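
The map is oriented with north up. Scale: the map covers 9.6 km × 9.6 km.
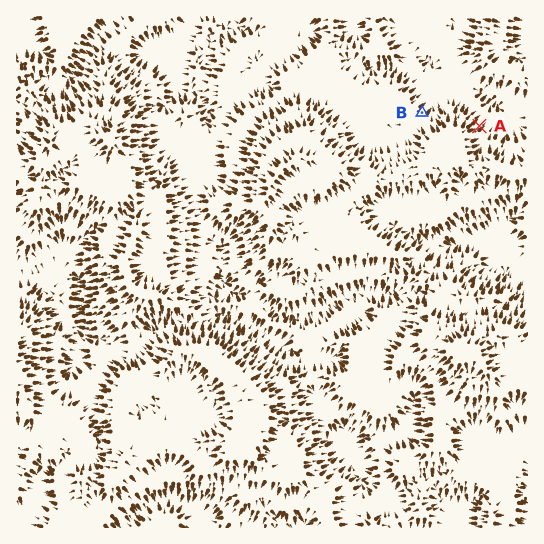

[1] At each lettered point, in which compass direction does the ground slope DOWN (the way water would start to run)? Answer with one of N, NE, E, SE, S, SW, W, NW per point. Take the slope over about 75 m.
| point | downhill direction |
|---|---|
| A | NE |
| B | NE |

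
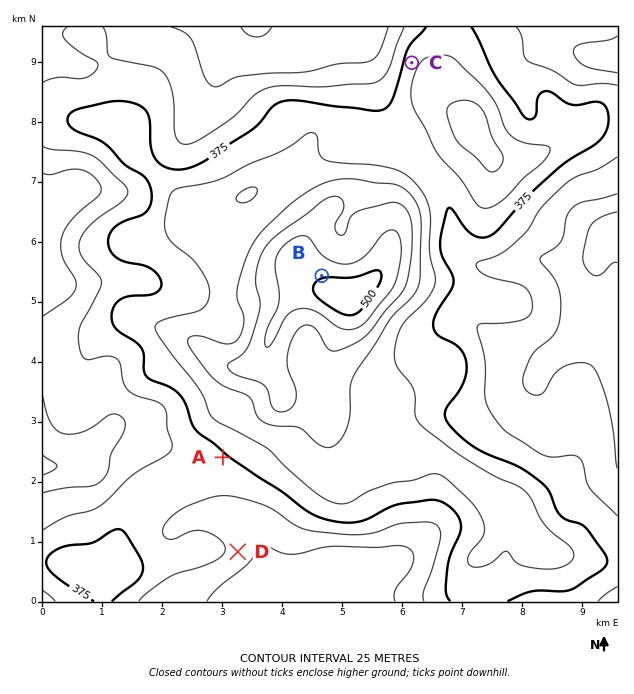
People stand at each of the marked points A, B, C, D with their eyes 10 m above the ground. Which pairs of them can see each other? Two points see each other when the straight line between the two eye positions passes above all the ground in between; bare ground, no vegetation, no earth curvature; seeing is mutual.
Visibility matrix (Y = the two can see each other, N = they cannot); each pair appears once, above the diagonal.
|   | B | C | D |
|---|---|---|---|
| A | N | N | Y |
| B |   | Y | N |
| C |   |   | N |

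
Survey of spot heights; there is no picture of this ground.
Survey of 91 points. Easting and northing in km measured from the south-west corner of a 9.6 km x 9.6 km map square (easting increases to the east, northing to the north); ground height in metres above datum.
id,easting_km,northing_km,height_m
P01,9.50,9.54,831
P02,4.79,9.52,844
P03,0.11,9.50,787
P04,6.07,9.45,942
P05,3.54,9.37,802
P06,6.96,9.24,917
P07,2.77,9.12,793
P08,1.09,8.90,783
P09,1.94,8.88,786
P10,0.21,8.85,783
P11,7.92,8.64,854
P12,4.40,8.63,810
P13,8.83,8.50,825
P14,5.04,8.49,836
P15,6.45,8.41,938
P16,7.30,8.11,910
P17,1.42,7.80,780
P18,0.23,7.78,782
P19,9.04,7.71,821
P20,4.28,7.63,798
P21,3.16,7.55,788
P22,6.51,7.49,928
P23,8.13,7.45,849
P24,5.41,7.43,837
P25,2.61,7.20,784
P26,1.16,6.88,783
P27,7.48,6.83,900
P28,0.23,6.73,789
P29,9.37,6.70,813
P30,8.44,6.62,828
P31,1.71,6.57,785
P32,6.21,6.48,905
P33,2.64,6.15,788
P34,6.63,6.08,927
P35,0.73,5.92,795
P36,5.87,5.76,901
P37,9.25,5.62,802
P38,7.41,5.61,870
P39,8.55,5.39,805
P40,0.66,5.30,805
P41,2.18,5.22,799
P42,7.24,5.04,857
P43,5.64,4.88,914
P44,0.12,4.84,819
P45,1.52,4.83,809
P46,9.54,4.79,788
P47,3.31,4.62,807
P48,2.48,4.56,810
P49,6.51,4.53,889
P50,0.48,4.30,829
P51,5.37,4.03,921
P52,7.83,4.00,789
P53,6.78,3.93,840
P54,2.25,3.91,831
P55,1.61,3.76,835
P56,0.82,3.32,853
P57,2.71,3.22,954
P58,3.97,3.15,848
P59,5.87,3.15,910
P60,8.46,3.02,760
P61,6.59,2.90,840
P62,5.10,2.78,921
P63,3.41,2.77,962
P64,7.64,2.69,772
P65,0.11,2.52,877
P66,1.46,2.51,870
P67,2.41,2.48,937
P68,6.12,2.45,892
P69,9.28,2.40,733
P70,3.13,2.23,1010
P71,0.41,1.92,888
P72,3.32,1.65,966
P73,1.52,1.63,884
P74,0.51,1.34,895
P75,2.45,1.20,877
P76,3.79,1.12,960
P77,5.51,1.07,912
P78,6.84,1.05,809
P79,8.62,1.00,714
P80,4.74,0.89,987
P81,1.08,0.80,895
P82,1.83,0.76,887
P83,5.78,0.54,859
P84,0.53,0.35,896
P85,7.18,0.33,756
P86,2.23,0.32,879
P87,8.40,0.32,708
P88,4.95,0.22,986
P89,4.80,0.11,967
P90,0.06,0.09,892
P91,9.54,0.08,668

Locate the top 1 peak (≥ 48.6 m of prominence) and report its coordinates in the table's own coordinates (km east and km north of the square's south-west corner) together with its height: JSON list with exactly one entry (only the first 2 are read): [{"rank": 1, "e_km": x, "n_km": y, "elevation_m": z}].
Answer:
[{"rank": 1, "e_km": 3.24, "n_km": 2.36, "elevation_m": 1021}]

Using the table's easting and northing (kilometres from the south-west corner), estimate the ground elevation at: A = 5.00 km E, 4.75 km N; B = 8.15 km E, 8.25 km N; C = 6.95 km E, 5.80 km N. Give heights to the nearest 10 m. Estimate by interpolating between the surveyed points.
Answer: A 880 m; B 840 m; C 910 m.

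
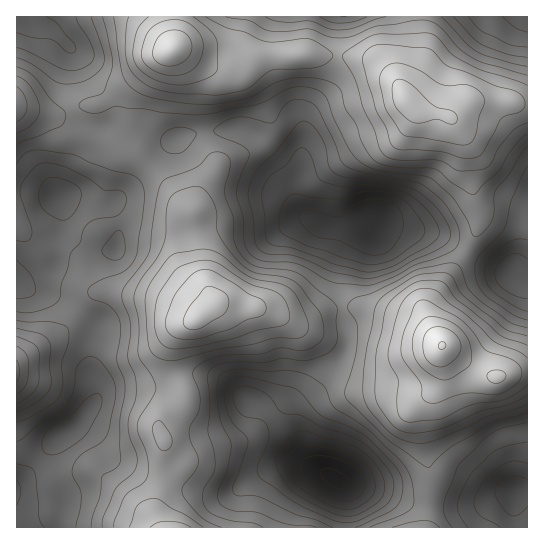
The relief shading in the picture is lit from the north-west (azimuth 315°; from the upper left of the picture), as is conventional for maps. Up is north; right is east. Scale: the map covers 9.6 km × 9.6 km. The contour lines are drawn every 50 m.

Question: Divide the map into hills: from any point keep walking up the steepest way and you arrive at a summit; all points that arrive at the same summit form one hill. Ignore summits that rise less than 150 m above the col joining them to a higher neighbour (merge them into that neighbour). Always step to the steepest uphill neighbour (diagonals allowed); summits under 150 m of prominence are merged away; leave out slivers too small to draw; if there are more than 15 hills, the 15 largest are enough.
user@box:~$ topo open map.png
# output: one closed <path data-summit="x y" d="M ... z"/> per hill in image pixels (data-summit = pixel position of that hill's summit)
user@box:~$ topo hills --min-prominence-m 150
<path data-summit="198 317" d="M241 129l-39 3-27 7-63 64 7 26-2 18-3 4-20-2-21-10-9-12-2-20-1 16-6 20-2 22-19 14-18 3 15 9 32 9 38 27-9 28 0 20 5 14 0 6-4 10-20 24-10 4-10 9-20 27-17 16 0 14 3 4 31 1 9 3 0 7-6 14 242 0 2-13 10-18 16-20 6-2-14-7-7-7-12-38 0-13 4-7 20-17 24-29 4-14 0-9-7-29 0-28 3-15 7-17 10-8 10-2 6-6 4-10-7 1-20 8-19 1-12-2-14-8-8-6-6-15 0-12 2-7-2-9-34-31z"/><path data-summit="442 346" d="M382 220l-11 15-10 2-10 8-7 17-3 15 0 28 7 29 0 9-4 14-24 29-17 14-7 10 0 13 12 38 7 7 14 7-6 2-16 20-10 18-1 12 231 1 1-247-14-4-44-21-27-19-16-5-32-4z"/><path data-summit="406 99" d="M527 16l-188 0-2 55-2 11-20 21-10 15-4 55-6 16 0 8 6 16 22 14 12 2 19-1 27-9 14 9 38 5 10 4 27 19 16 8 28 13 13 3z"/><path data-summit="173 49" d="M338 16l-321 0-1 175 23 1 18 5 18 0 24 7 14-1 62-64 19-6 33-4 14 0 20 10 34 31 3 10 3-7 4-55 10-15 17-17 4-8 3-28z"/><path data-summit="17 371" d="M17 283l0 201 16-15 20-27 10-9 10-4 20-24 4-10 0-6-5-14 0-20 9-26-6-8-32-21-32-9z"/>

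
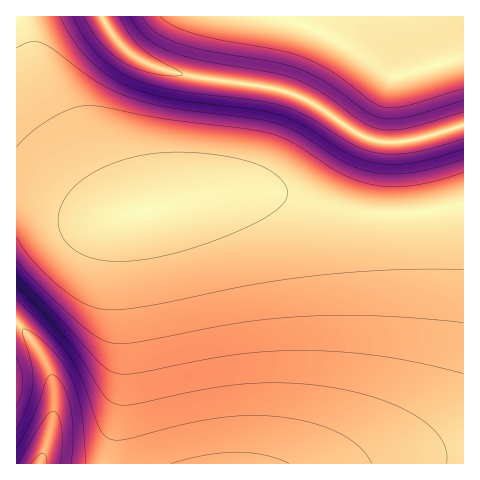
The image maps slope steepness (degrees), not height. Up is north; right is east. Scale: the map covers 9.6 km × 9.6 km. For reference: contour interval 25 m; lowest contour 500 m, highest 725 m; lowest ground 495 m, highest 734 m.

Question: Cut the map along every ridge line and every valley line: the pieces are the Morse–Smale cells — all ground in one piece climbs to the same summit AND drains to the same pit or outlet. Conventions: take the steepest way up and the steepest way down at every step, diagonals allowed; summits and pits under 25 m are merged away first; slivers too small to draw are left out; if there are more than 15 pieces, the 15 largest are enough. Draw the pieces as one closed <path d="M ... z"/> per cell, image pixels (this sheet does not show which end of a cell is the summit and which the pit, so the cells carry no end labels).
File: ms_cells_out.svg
<path d="M278 193l-39 0-26 4-105 21-28-1-46-11-18 0 0 117 14 14 14 21 7 17 3 17-2 32-11 40 423-1 0-259-46 9-44 1-32-4z"/><path d="M102 16l-86 1 1 188 17 1 46 11 28 1 98-20 33-5 39 0 64 17 32 4 44-1 35-6 11-4-1-77-53 15-35 0-18-7-36-26-27-14-31-8-77-10-39-12-17-11-14-13z"/><path d="M463 16l-360 0-1 2 14 22 14 13 17 11 45 13 64 8 28 6 31 14 49 32 17 5 22 0 18-4 43-13z"/><path d="M17 324l-1 139 24 1 12-40 2-17-1-23-13-31-15-21z"/>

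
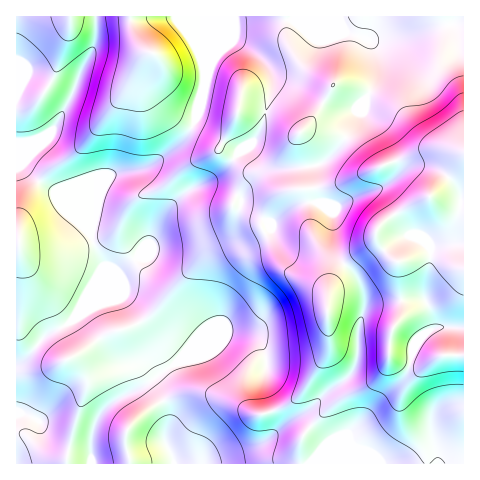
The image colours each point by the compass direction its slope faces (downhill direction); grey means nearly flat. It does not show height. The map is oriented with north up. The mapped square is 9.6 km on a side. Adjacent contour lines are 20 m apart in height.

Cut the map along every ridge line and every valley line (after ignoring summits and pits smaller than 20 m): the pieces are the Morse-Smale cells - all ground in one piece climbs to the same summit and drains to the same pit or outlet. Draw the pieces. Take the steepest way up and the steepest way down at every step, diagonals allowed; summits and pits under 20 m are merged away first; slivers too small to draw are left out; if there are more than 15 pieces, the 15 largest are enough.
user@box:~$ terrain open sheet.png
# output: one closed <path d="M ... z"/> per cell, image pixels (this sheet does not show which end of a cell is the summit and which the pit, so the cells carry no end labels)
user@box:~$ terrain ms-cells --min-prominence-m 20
<path d="M463 16l-263 1 0 42 4 10 0 19-12 39-16 20-23 17-9 5-24 3-11 4-15 32 0 13-3 13 4 15 9 15-9 23-5 12-11 10-5 9-10 8-17 8-17 21-14 12 1 97 447-1z"/><path d="M200 16l-104 0-1 25-2 8-14 26-5 15-12 26-10 16-23 11-13 14 0 10 6-1 13 13 18 11 10 20 27 24 3-6 2-24 14-28 11-4 24-3 9-5 23-17 16-20 12-39 0-19-4-10z"/><path d="M22 166l-6 2 1 198 13-11 17-21 17-8 10-8 5-9 11-10 14-33-13-31-28-25-9-18-19-13z"/><path d="M95 16l-79 1 1 139 12-13 23-11 10-16 32-70z"/>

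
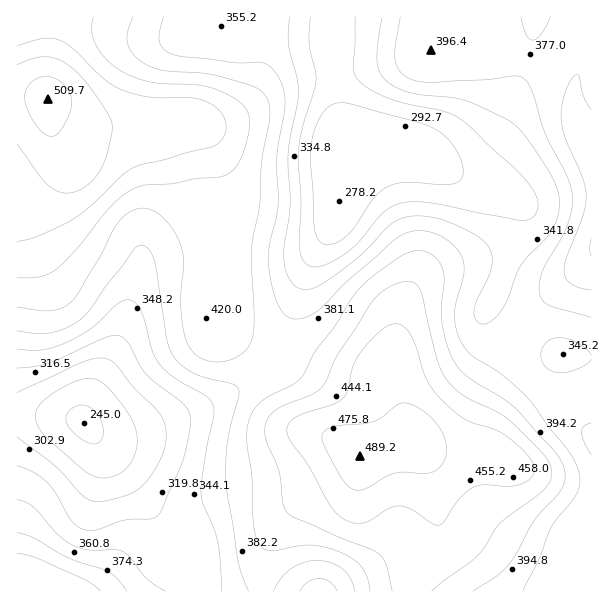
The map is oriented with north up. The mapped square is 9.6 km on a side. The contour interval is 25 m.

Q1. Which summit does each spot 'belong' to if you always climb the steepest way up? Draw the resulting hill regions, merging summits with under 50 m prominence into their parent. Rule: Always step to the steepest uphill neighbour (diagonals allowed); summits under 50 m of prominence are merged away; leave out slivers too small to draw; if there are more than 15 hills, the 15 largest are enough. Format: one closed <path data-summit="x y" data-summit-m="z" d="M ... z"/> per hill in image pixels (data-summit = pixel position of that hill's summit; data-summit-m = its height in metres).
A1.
<path data-summit="360 456" data-summit-m="489" d="M372 140l-28 0-8 9 0 18 2 12-1 33-12 27-18 30-29 90-4 7-13 10-51 28-58 23-33 7-15 0-13-3 15 21 26 28 37 59 7 8 11 8 11 20 3 17 390 0 1-158-15-15-7-15-6-26 0-24-13-2-27-14-27-20-9-10 14-29 10-33 6-24 0-15-6-8-33-12-57-33-24-9z"/><path data-summit="48 99" data-summit-m="510" d="M330 16l-314 1 1 398 57 3 9 3 15 12 31 0 23-6 58-23 51-28 13-10 4-7 29-90 18-30 9-18 4-15-2-57 4-11 2-13-10-56z"/><path data-summit="591 248" data-summit-m="426" d="M591 16l-260 1 0 37 11 71-4 18 6-3 28 0 26 5 27 11 54 31 33 12 6 8-1 23-15 49-14 29 19 18 24 17 20 9 27 4 14 0z"/><path data-summit="51 591" data-summit-m="425" d="M41 415l-25 1 0 175 184 1 0-7-2-10-11-20-11-8-7-8-37-59-26-28-18-26-5-5-9-3z"/>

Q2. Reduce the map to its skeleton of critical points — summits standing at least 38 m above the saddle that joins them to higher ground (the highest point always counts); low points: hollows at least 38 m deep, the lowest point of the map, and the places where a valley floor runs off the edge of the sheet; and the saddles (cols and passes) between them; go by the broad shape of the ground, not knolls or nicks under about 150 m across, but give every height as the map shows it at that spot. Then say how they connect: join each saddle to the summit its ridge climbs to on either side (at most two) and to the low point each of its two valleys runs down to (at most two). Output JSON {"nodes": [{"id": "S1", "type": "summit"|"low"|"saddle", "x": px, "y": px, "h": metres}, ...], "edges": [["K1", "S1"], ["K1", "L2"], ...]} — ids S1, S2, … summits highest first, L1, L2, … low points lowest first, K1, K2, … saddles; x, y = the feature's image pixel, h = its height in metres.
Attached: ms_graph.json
{"nodes": [
{"id": "S1", "type": "summit", "x": 48, "y": 101, "h": 510},
{"id": "S2", "type": "summit", "x": 360, "y": 456, "h": 489},
{"id": "S3", "type": "summit", "x": 591, "y": 248, "h": 426},
{"id": "S4", "type": "summit", "x": 51, "y": 591, "h": 425},
{"id": "L1", "type": "low", "x": 84, "y": 423, "h": 245},
{"id": "L2", "type": "low", "x": 338, "y": 201, "h": 278},
{"id": "K1", "type": "saddle", "x": 281, "y": 353, "h": 386},
{"id": "K2", "type": "saddle", "x": 516, "y": 333, "h": 361},
{"id": "K3", "type": "saddle", "x": 201, "y": 591, "h": 341},
{"id": "K4", "type": "saddle", "x": 333, "y": 71, "h": 317}],
"edges": [["K1", "S1"], ["K1", "S2"], ["K1", "L1"], ["K1", "L2"], ["K2", "S2"], ["K2", "S3"], ["K2", "L2"], ["K3", "S2"], ["K3", "S4"], ["K3", "L1"], ["K4", "S1"], ["K4", "S3"], ["K4", "L2"]]}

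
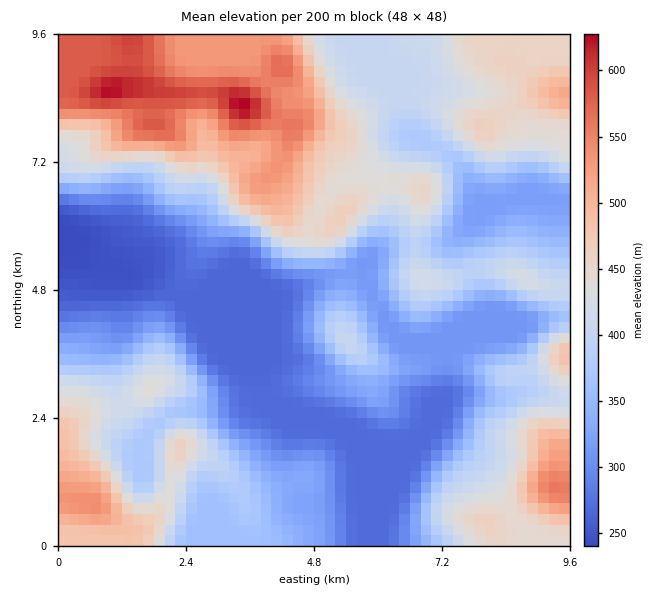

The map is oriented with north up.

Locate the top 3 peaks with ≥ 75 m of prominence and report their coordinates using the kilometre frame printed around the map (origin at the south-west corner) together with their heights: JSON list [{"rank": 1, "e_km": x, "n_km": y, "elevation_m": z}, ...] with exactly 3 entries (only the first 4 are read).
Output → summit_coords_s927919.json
[{"rank": 1, "e_km": 3.46, "n_km": 8.26, "elevation_m": 631}, {"rank": 2, "e_km": 9.31, "n_km": 1.09, "elevation_m": 559}, {"rank": 3, "e_km": 0.66, "n_km": 0.79, "elevation_m": 544}]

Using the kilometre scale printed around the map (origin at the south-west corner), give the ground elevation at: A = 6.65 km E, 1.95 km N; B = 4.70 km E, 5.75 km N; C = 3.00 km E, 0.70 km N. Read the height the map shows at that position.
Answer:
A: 270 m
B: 445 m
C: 360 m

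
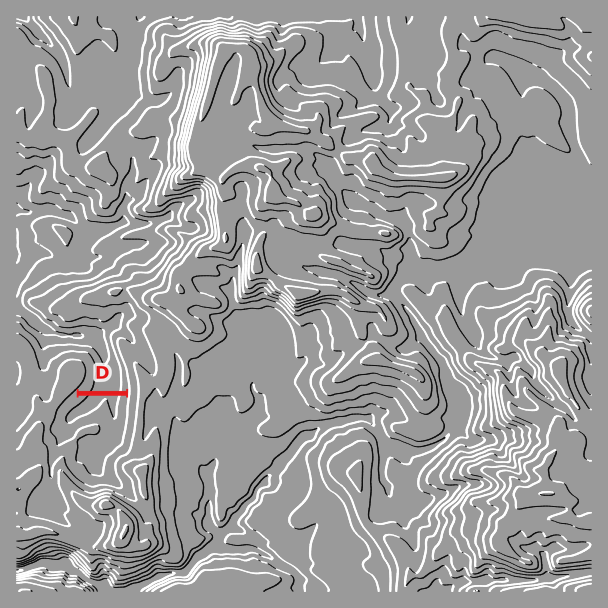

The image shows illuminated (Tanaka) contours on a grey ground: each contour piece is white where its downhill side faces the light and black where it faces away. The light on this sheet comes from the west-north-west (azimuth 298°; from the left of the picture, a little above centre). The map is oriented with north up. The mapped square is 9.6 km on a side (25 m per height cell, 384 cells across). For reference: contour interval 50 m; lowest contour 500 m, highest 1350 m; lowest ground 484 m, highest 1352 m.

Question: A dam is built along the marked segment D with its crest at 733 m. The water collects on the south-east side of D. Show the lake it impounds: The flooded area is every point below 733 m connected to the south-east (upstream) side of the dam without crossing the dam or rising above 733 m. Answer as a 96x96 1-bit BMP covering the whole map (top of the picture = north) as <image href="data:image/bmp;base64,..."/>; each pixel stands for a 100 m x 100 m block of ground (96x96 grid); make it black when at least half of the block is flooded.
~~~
<image width="96" height="96" href="data:image/bmp;base64,Qk2+BAAAAAAAAD4AAAAoAAAAYAAAAGAAAAABAAEAAAAAAIAEAAATCwAAEwsAAAIAAAAAAAAA////AAAAAAAAAAAAAAAAAAAAAAAAAAAAAAAAAAAAAAAAAAAAAAAAAAAAAAAAAAAAAAAAAAAAAAAAAAAAAAAAAAAAAAAAAAAAAAAAAAAAAAAAAAAAAAAAAAAAAAAAAAAAAAAAAAAAAAAAAAAAAAAAAAAAAAAAAAAAAAAAAAAAAAAAAAAAAAAAAAAAAAAAAAAAAAAAAAAAAAAAAAAAAAAAAAAAAAAAAAAAAAAAAAAAAAAAAAAAAAAAAAAAAAAAAAAAAAAAAAAAAAAAAAAAAAAAAAAAAAAAAAAAAAAAAAAAAAAAAAAAAAAAAAAAAAAAAAAAAAAAAAAAAAAAAAAAAAAAAAAAAAAADAAAAAAAAAAAAAAAHAAAAAAAAAAAAAAAHgAAAAAAAAAAAAAAD4AAAAAAAAAAAAAAA4AAAAAAAAAAAAABgcAAAAAAAAAAAAADwcAAAAAAAAAAAAAB8cAAAAAAAAAAAAAB/8AAAAAAAAAAAAAA/8AAAAAAAAAAAAAA/8AAAAAAAAAAAAAAP8AAAAAAAAAAAAAAAAAAAAAAAAAAAAAAAAAAAAAAAAAAAAAAAAAAAAAAAAAAAAAAAAAAAAAAAAAAAAAAAAAAAAAAAAAAAAAAAAAAAAAAAAAAAAAAAAAAAAAAAAAAAAAAAAAAAAAAAAAAAAAAAAAAAAAAAAAAAAAAAAAAAAAAAAAAAAAAAAAAAAAAAAAAAAAAAAAAAAAAAAAAAAAAAAAAAAAAAAAAAAAAAAAAAAAAAAAAAAAAAAAAAAAAAAAAAAAAAAAAAAAAAAAAAAAAAAAAAAAAAAAAAAAAAAAAAAAAAAAAAAAAAAAAAAAAAAAAAAAAAAAAAAAAAAAAAAAAAAAAAAAAAAAAAAAAAAAAAAAAAAAAAAAAAAAAAAAAAAAAAAAAAAAAAAAAAAAAAAAAAAAAAAAAAAAAAAAAAAAAAAAAAAAAAAAAAAAAAAAAAAAAAAAAAAAAAAAAAAAAAAAAAAAAAAAAAAAAAAAAAAAAAAAAAAAAAAAAAAAAAAAAAAAAAAAAAAAAAAAAAAAAAAAAAAAAAAAAAAAAAAAAAAAAAAAAAAAAAAAAAAAAAAAAAAAAAAAAAAAAAAAAAAAAAAAAAAAAAAAAAAAAAAAAAAAAAAAAAAAAAAAAAAAAAAAAAAAAAAAAAAAAAAAAAAAAAAAAAAAAAAAAAAAAAAAAAAAAAAAAAAAAAAAAAAAAAAAAAAAAAAAAAAAAAAAAAAAAAAAAAAAAAAAAAAAAAAAAAAAAAAAAAAAAAAAAAAAAAAAAAAAAAAAAAAAAAAAAAAAAAAAAAAAAAAAAAAAAAAAAAAAAAAAAAAAAAAAAAAAAAAAAAAAAAAAAAAAAAAAAAAAAAAAAAAAAAAAAAAAAAAAAAAAAAAAAAAAAAAAAAAAAAAAAAAAAAAAAAAAAAAAAAAAAAAAAAAAAAAAAAAAAAAAAAAAAAAAAAAAAAAAAAAAAAAAAAAAAAAAAAAAAAAAAAAAAAAAAAAAAAAAAAAAAAAAAAAAAAAAAAAAAAAAAAAAAAAAAAAAAAAA="/>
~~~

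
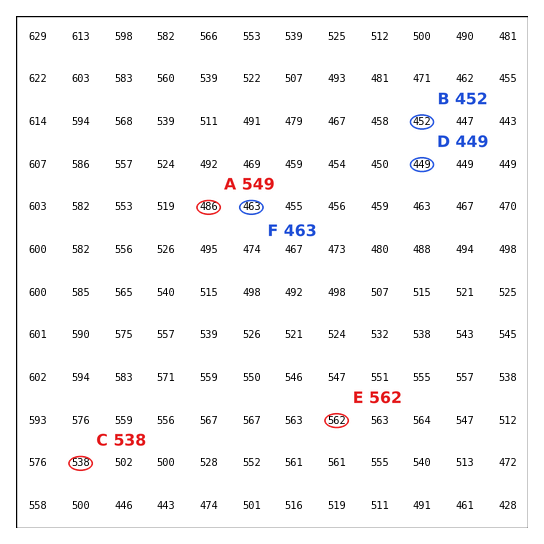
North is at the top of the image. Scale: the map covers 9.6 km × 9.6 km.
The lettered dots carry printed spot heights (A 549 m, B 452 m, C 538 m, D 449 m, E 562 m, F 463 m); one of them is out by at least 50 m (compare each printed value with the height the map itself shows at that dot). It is A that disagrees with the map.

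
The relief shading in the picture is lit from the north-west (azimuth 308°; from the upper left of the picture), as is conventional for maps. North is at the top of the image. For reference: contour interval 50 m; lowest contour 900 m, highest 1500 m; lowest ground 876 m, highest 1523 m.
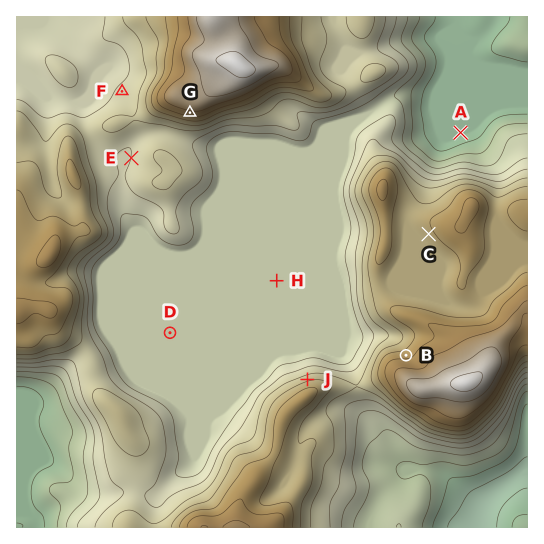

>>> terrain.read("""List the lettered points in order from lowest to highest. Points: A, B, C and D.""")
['A', 'D', 'C', 'B']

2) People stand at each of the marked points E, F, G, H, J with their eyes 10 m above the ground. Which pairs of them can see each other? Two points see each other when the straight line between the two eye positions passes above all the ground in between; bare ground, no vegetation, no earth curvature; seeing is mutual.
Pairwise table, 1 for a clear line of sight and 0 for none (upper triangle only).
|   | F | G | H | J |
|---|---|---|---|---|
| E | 0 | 1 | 0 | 0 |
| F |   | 0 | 0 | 0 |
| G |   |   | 1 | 1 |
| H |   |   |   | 1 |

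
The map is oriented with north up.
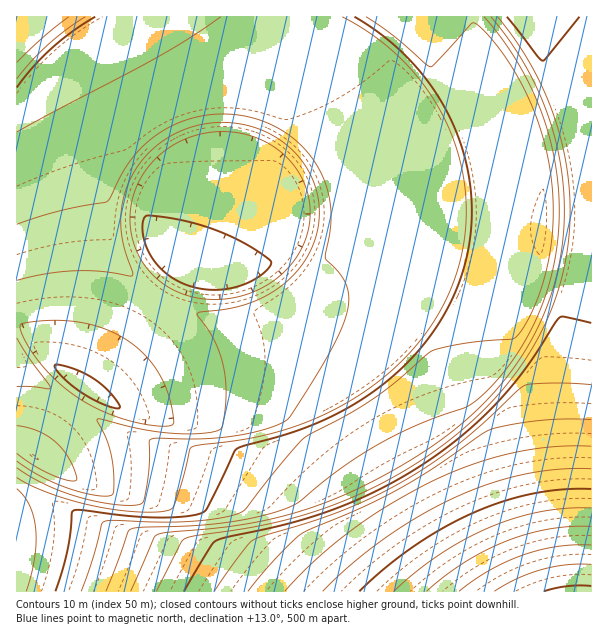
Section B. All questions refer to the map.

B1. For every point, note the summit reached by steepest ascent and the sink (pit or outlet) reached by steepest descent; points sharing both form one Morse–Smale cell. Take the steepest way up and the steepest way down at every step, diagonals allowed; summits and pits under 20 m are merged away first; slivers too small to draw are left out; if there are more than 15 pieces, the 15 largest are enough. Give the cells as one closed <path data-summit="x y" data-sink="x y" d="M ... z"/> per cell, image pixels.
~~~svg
<path data-summit="579 591" data-sink="183 272" d="M591 16l-261 1 4 9 78 94 33 36 3 6 6 41-2 30-4 21-2 2-41 10-2 4 17 53 22 18 16 66 6 10 18 21 30 98 18 48 6 8 56-1z"/><path data-summit="579 591" data-sink="86 389" d="M402 268l-82 27-90 37-57 30-62 41-25-13-26-20-17-17-25-31-2 1 0 33 32 32 47 32 28 13 30 11 66 16 20 9 21 13 26 25 9 30 53 55 186 0-22-56-30-98-18-21-6-10-16-66-22-18z"/><path data-summit="17 17" data-sink="183 272" d="M272 16l-256 1 2 18 31 33 18 28 17 35 14 49 8 48 14 32 14 19 15 13 28 16 18 6 17 4 30 0 40-11 63-31 11-10 10-17 0-43-8-32-14-37-22-47-15-25z"/><path data-summit="579 591" data-sink="183 272" d="M17 356l0 236 331-1-53-54-9-30-26-25-21-13-20-9-66-16-30-11-28-13-47-32z"/><path data-summit="17 17" data-sink="86 389" d="M279 16l-7 1 17 21 27 42 32 64 10 30 8 32 1 37-3 11-8 12-23 17-51 24-40 11-30 0-35-10-28-16-23-23-16-27-4-14-8-48-7-28-12-32-30-52-33-35 0 288 10 9 17 23 17 17 21 16 26 16 7 0 59-40 76-38 71-29 83-28-19-61-24-60-38-71z"/><path data-summit="17 17" data-sink="183 272" d="M329 16l-49 1 42 58 38 71 24 60 19 61 43-11 5-13 3-27-2-30-4-24-3-6-33-36-78-94z"/>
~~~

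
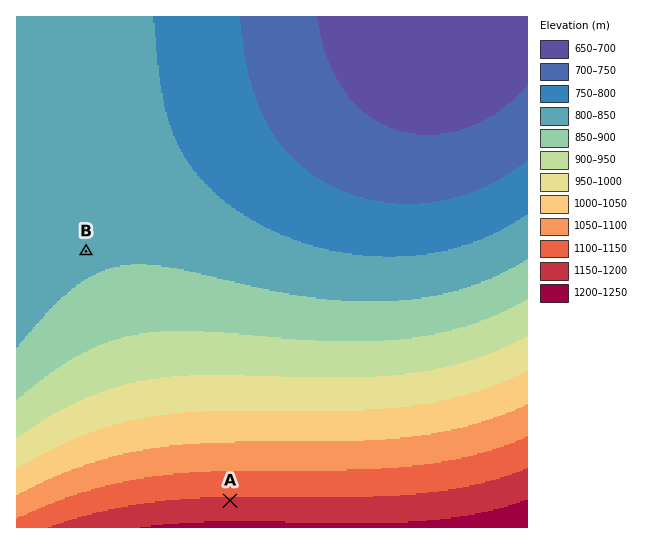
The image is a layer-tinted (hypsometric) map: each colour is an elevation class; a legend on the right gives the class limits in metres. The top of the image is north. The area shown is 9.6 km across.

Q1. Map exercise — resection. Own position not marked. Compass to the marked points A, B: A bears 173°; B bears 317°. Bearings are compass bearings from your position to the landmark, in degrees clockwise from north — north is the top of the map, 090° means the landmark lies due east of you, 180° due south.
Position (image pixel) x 217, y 391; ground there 970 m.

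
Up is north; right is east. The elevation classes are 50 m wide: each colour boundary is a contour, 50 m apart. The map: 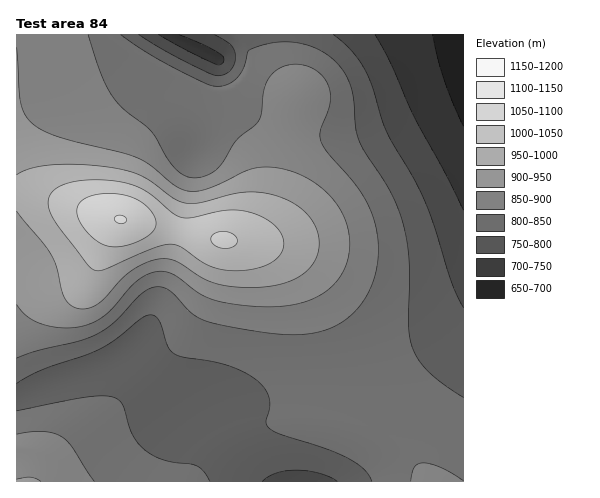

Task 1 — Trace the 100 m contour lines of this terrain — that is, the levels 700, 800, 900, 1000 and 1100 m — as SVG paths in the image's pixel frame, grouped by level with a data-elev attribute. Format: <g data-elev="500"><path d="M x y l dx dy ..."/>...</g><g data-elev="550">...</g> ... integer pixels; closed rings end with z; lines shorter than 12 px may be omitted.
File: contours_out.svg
<g data-elev="700"><path d="M463 126l-19-47-11-44"/></g><g data-elev="800"><path d="M262 481l7-5 8-3 20-3 23 3 17 8"/><path d="M463 308l-12-26-25-77-12-26-28-48-19-57-14-22-20-17"/><path d="M214 35l16 9 4 5 1 5 0 7-3 7-5 5-6 3-8-1-23-11-29-15-22-14"/></g><g data-elev="900"><path d="M94 481l-22-35-11-10-8-3-11-2-25 3"/><path d="M463 481l-22-13-17-5-6 1-4 3-3 14"/><path d="M17 358l22-8 42-10 16-6 18-12 28-29 7-4 7-2 5 0 7 3 24 24 8 5 10 4 37 7 30 4 22 1 19-3 20-8 16-13 13-17 8-23 2-15 0-16-3-15-5-15-12-23-31-35-6-11-1-11 9-21 2-13-3-12-9-12-11-6-11-2-12 2-11 6-5 6-4 8-4 28-3 8-21 18-14 22-7 8-13 7-13 1-7-3-8-6-8-11-16-27-27-22-11-11-12-24-13-39"/></g><g data-elev="1000"><path d="M17 211l26 32 9 12 4 12 6 23 3 9 6 7 9 3 9-1 8-4 32-31 12-8 13-5 11-1 9 1 29 18 15 6 20 3 24 0 22-4 17-8 12-12 6-15 0-9-2-8-10-17-15-12-21-8-14-2-14 0-42 11-13 0-14-4-33-23-26-8-32-3-29 0-22 3-15 7"/></g><g data-elev="1100"><path d="M221 248l8 0 6-2 2-5-1-5-5-3-6-2-6 1-5 2-3 4 1 4 3 4z"/><path d="M107 246l9 1 10-2 13-4 10-6 5-4 2-6-1-7-4-7-13-11-18-6-22 0-9 3-7 3-4 5-1 5 3 12 12 15z"/></g>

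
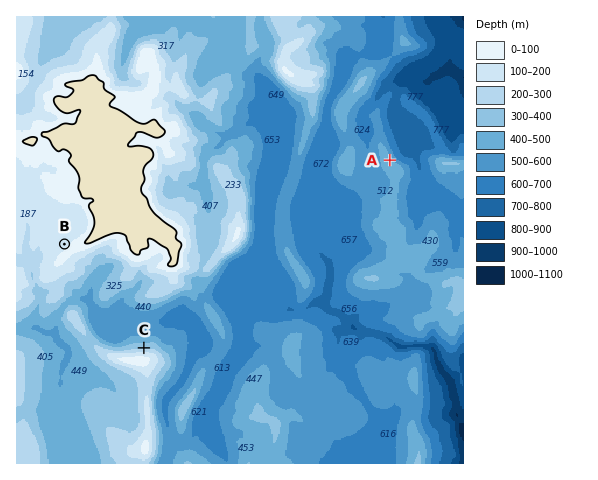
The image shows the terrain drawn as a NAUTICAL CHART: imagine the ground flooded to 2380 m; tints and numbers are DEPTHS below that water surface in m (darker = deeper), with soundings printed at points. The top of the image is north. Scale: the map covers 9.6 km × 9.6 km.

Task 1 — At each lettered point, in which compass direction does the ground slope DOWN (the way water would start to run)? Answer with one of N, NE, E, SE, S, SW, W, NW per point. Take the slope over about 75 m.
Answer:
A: NE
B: NW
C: N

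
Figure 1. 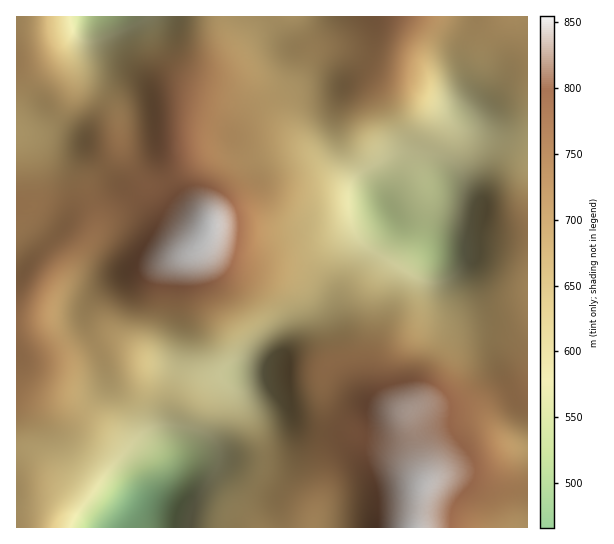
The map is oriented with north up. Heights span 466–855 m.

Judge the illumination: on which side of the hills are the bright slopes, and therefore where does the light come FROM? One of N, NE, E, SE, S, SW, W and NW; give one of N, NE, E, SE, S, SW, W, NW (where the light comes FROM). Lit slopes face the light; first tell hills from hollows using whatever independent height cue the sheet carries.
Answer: E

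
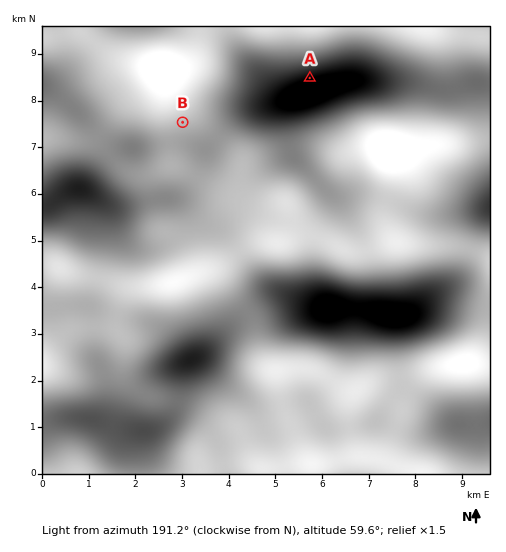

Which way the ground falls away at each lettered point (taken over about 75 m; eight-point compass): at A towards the N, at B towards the W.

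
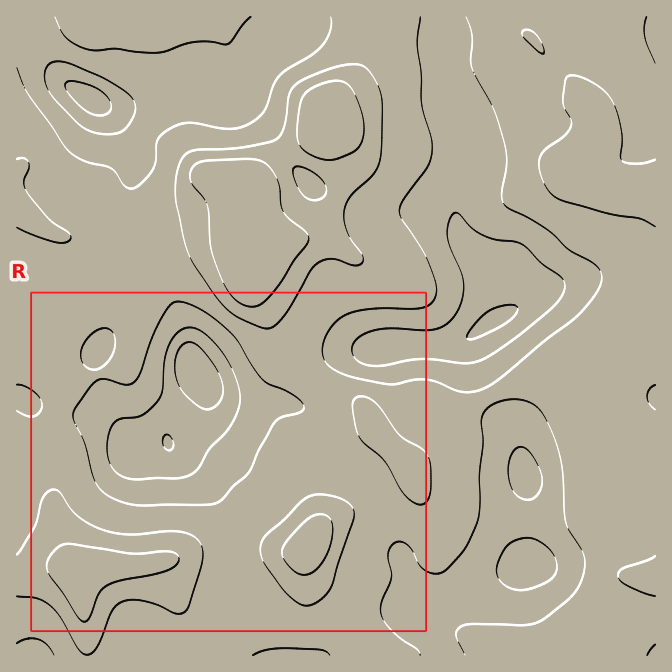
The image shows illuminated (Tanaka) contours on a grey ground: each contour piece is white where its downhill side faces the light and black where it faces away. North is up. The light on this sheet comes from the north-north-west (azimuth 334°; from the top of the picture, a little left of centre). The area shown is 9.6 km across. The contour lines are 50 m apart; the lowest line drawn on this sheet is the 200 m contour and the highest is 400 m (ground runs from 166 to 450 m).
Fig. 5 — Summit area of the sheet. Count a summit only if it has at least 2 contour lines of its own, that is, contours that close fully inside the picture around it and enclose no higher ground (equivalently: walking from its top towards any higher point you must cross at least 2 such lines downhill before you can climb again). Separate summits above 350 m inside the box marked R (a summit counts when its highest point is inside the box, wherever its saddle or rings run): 1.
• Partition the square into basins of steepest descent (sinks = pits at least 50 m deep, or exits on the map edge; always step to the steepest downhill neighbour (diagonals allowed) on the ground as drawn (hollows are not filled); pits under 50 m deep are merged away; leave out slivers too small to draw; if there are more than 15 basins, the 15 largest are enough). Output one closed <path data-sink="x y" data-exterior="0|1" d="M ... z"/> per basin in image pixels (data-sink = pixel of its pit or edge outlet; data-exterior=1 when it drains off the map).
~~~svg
<path data-sink="192 367" data-exterior="0" d="M318 128l-6 10-27 13-11 8-19 20-13 7-1 4-6 6-25 12-31 3-44 15-25 2-32 10-11 0-12-4-13-6-22-19-4-1 0 367 8 1 21-8 13 0 22 8 4-1-3 3-2 9 5 25 4 44 283-1-5-15-13-23-42-42-3-8 0-19 11-20 11-9 48-16 26-15 7-8 0-7-10-16-25-27-12-22-12-10-28-14-6-6-12-20-33-31-10-22-14-20-3-12 0-21 3-11 46-2 12-3 14-11 17-28 3-12 0-23-5-12-12-12z"/><path data-sink="497 318" data-exterior="0" d="M522 16l-148 0-5 14-1 22-7 18-8 12-30 28-5 13 1 9 17 18 5 12 0 23-8 22-12 18-14 11-12 3-47 3-2 10 2 28 25 47 33 31 12 20 6 6 28 14 12 10 12 22 25 27 6 9 18-13 21-21 18-23 13-8 70-35 17-5 26 0 24-34 15-14 15-9 12-11 0-90-21-9-20 0-11-3-40-23 15-5 20-21 5-14-1-16-4-7-7-7-12-7-36-36-10-15-8-7z"/><path data-sink="92 100" data-exterior="0" d="M372 16l-355 0-1 191 21 17 18 10 12 4 11 0 32-10 25-2 44-15 31-3 17-7 9-6 5-5 1-4 13-7 19-20 11-8 22-10 9-8 7-23 30-28 11-19z"/><path data-sink="535 565" data-exterior="0" d="M590 361l-26 0-17 5-79 40-10 9-12 17-21 21-17 12 3 15-7 8-29 16-35 10-21 14-11 20 0 19 3 8 42 42 13 23 6 16 202-1 2-8 8-12 15-33 21-23 13-4-4-1-3-7-8-33-12-20-7-21-16-30-4-11-3-35 3-20 9-19z"/><path data-sink="34 655" data-exterior="1" d="M58 568l-13 0-29 9 1 79 71-1-2-30-7-38 4-10z"/>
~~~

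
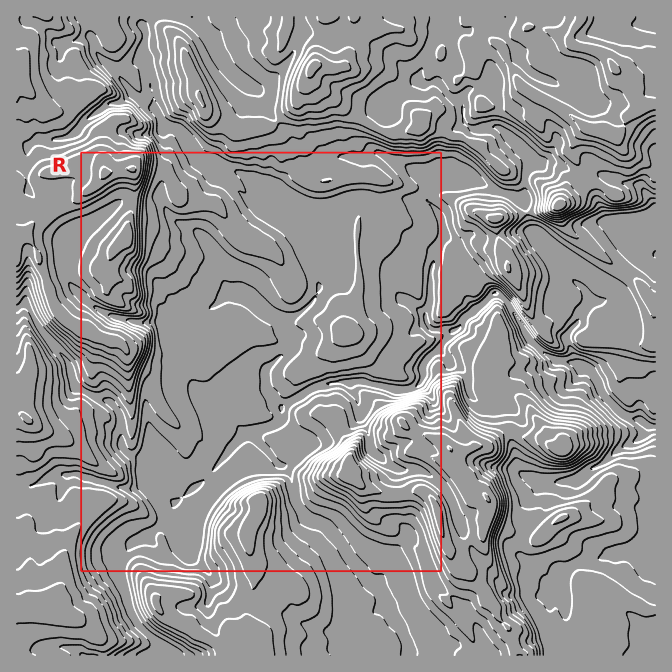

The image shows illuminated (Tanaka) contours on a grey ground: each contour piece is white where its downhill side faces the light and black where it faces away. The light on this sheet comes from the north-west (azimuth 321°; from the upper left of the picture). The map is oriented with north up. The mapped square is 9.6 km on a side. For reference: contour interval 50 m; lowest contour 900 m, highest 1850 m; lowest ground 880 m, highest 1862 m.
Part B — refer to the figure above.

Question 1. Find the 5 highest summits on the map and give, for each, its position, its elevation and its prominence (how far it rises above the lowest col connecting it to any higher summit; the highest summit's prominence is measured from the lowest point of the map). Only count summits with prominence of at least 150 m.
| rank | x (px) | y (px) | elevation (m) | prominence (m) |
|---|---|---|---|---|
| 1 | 105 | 173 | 1862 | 982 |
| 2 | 314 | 67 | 1771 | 365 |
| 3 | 614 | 67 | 1710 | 236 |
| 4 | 352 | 468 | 1693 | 406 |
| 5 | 560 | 205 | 1692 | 221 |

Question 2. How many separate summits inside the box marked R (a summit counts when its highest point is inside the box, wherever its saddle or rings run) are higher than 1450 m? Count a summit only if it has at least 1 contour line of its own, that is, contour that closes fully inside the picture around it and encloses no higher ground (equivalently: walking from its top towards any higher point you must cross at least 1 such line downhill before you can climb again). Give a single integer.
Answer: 7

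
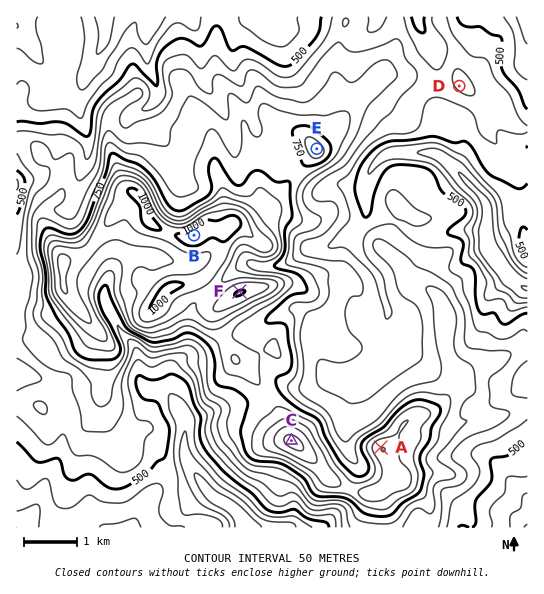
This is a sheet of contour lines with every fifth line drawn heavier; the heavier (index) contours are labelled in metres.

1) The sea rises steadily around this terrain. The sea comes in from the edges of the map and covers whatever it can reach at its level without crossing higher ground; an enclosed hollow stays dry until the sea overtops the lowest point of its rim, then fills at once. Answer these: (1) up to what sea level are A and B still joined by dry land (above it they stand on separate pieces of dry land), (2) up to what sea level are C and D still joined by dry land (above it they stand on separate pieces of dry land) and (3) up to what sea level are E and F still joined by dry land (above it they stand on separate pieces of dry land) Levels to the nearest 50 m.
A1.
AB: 800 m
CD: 550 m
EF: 750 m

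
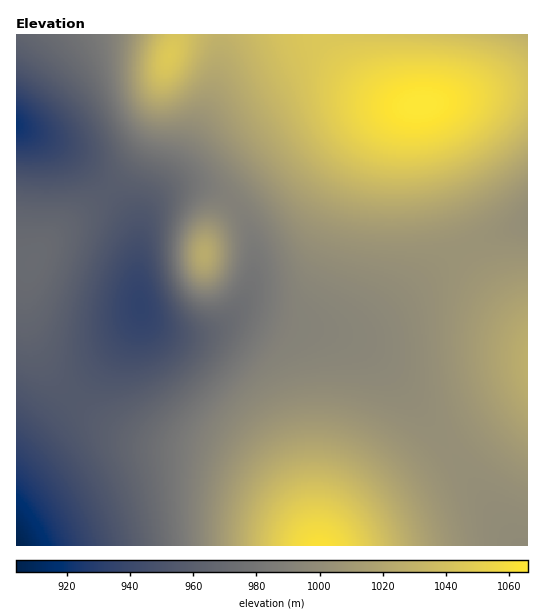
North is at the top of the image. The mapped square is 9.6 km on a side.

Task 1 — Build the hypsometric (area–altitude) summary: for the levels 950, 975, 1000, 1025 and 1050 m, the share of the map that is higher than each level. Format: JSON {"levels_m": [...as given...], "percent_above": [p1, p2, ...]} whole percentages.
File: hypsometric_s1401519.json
{"levels_m": [950, 975, 1000, 1025, 1050], "percent_above": [90, 71, 51, 21, 7]}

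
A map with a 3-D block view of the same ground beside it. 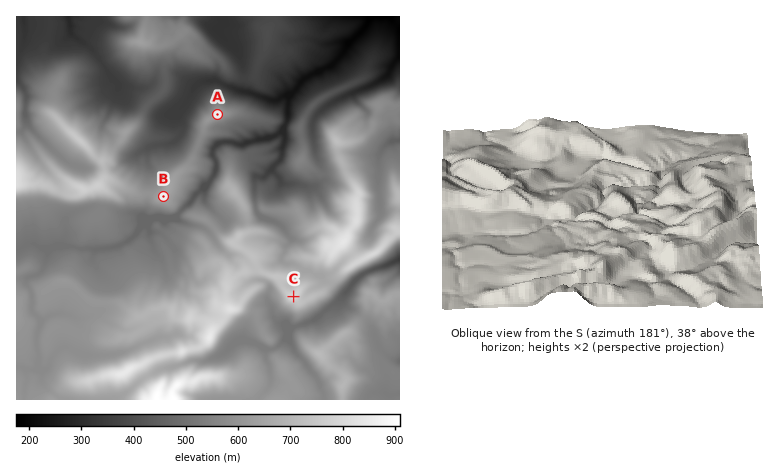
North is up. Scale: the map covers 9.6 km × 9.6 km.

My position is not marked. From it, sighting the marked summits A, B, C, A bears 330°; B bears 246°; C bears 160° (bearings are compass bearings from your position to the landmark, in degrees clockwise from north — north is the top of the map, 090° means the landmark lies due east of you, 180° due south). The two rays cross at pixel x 244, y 161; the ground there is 470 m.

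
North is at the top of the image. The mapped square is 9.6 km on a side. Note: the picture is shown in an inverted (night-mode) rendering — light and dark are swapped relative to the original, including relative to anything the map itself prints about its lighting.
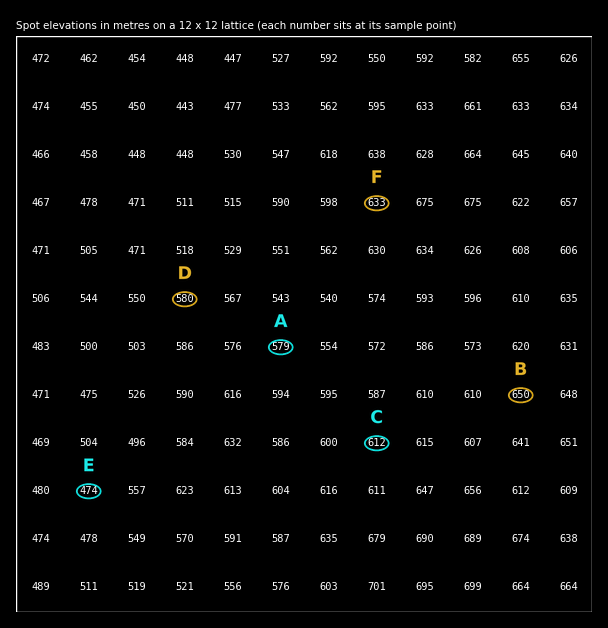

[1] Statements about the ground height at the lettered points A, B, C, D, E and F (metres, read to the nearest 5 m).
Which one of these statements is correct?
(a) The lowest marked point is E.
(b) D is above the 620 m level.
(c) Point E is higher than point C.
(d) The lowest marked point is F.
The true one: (a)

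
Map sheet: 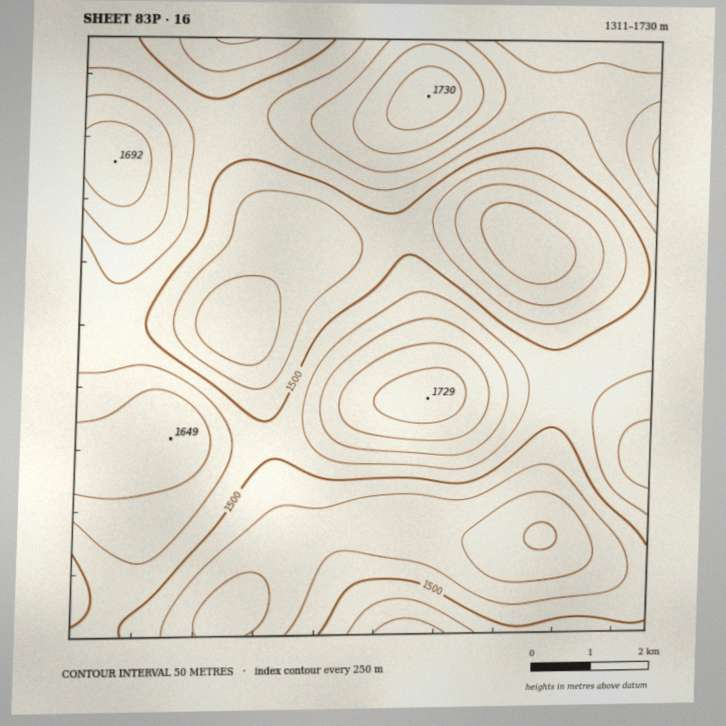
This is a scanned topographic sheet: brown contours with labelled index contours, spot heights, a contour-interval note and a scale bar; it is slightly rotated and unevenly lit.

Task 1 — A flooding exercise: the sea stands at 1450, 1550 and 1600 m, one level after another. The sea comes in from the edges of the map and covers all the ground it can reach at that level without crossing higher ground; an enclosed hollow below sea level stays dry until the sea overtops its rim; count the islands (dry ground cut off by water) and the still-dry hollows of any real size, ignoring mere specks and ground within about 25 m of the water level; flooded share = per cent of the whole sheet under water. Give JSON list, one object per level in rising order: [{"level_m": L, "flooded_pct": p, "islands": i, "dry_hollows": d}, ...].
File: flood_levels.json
[{"level_m": 1450, "flooded_pct": 12, "islands": 0, "dry_hollows": 2}, {"level_m": 1550, "flooded_pct": 65, "islands": 1, "dry_hollows": 0}, {"level_m": 1600, "flooded_pct": 81, "islands": 1, "dry_hollows": 0}]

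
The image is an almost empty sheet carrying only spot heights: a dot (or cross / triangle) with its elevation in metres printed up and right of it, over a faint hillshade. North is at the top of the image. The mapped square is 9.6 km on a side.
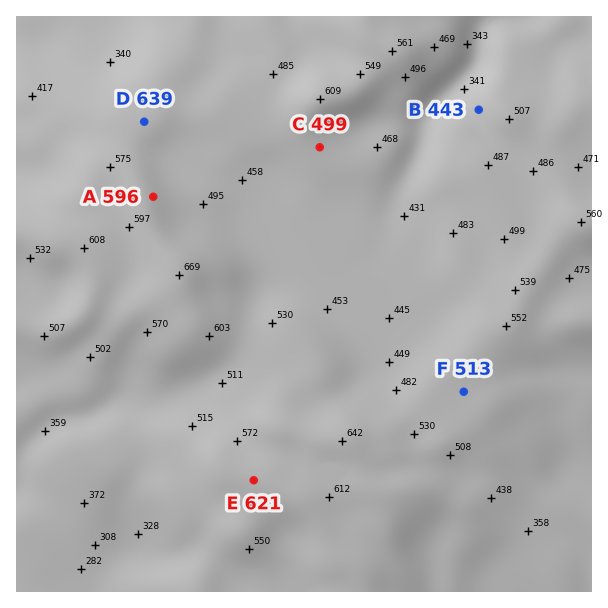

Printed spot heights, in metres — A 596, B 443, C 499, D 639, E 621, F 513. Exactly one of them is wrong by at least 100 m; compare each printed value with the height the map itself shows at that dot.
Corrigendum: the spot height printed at D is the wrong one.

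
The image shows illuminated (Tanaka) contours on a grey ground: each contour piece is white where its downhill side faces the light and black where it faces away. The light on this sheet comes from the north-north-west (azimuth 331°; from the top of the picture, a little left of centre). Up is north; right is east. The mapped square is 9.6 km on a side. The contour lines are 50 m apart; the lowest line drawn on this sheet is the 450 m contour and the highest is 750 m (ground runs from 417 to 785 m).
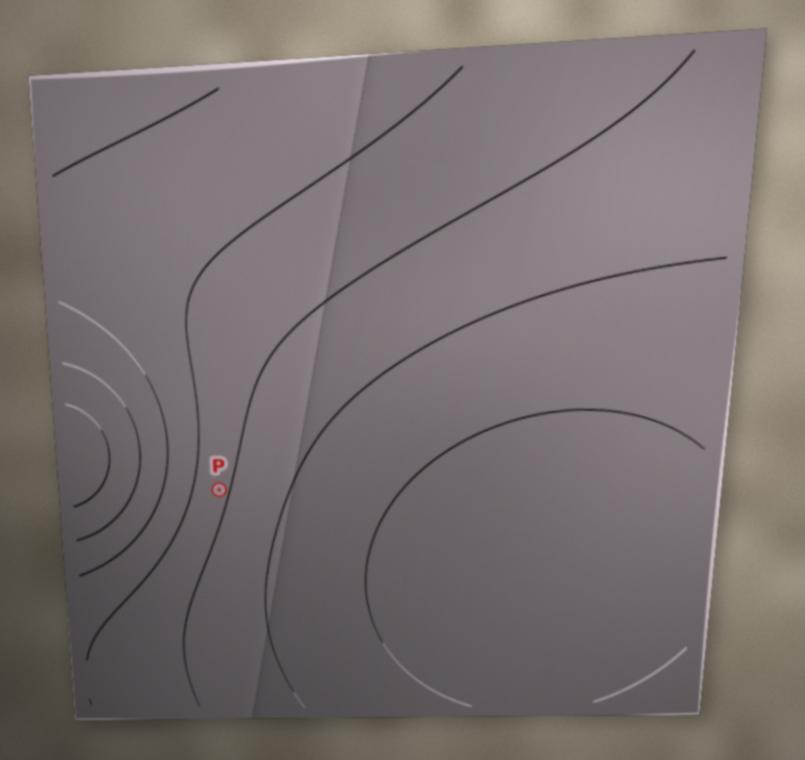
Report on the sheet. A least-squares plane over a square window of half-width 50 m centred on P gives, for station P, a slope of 5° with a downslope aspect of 106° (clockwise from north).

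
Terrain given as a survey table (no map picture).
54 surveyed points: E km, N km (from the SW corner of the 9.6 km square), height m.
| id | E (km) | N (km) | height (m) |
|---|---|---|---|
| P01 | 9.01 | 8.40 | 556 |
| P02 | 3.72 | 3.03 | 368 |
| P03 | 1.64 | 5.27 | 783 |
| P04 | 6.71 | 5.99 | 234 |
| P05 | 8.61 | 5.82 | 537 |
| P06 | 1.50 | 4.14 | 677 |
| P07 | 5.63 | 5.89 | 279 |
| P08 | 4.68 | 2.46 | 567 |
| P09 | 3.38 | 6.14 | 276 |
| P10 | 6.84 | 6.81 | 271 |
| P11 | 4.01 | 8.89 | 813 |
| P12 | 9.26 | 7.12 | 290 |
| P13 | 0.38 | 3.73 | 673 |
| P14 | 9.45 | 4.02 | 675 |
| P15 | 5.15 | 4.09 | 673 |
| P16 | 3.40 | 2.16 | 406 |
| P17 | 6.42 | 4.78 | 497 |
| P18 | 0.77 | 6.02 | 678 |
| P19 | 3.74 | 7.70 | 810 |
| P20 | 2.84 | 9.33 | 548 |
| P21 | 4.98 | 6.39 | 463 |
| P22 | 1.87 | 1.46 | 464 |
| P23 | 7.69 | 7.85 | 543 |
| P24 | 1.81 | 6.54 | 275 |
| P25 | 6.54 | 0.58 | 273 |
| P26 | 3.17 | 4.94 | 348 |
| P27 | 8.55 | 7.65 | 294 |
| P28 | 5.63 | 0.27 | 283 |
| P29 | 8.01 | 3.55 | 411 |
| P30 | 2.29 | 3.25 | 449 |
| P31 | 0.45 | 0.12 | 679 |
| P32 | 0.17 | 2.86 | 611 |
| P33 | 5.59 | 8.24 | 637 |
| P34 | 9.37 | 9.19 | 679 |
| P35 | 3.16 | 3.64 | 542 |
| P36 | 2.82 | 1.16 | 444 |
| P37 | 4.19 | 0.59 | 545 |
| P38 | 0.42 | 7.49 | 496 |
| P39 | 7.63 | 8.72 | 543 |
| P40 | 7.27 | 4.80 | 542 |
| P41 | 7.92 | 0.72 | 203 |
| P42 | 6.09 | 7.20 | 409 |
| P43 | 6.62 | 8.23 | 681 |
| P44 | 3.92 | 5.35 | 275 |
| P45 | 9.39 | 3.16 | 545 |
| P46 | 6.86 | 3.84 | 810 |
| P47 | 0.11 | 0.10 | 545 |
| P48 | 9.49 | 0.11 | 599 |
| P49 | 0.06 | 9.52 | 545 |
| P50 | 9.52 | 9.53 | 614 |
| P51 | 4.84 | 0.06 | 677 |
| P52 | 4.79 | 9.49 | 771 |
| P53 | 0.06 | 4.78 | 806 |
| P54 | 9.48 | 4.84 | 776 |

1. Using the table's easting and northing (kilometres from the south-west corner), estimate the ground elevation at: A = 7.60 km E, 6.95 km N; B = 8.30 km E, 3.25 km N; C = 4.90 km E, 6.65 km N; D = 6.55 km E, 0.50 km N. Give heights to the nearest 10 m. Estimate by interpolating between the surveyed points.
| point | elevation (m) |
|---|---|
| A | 280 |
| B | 370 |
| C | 420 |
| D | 280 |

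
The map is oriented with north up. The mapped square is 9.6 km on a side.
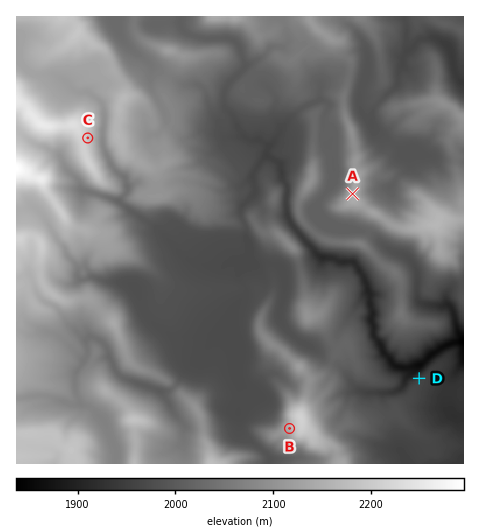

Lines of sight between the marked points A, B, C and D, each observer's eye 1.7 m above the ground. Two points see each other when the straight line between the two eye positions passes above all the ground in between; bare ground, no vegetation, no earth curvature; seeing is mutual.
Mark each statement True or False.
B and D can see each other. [False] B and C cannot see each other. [False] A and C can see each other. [True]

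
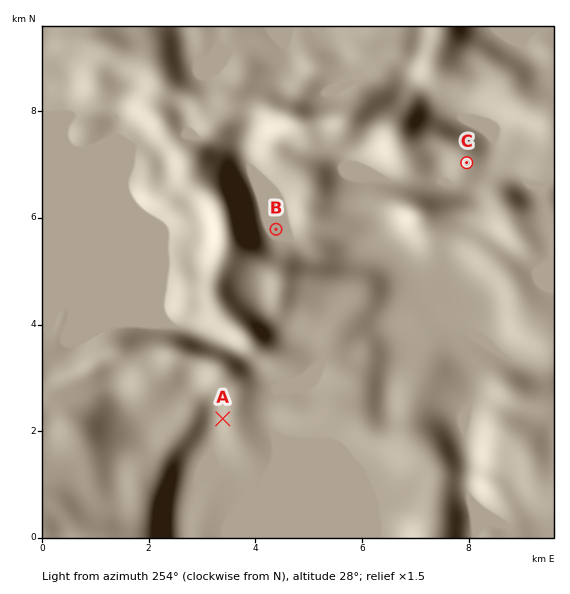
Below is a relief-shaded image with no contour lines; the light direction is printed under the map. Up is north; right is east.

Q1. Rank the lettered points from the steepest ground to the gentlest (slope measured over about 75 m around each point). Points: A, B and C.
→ C A B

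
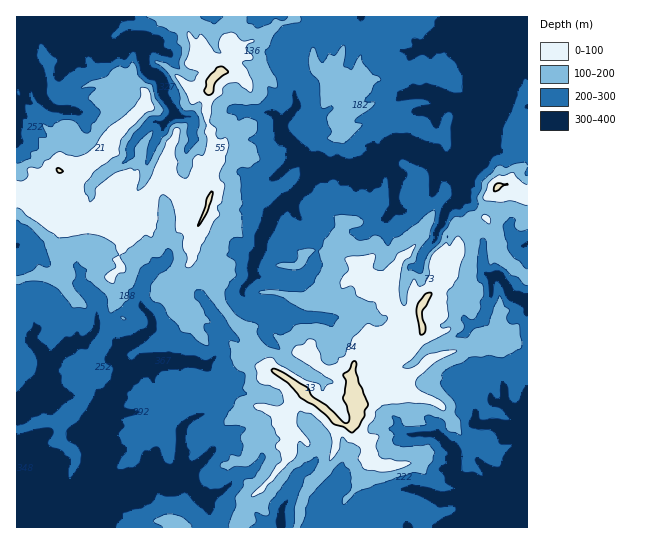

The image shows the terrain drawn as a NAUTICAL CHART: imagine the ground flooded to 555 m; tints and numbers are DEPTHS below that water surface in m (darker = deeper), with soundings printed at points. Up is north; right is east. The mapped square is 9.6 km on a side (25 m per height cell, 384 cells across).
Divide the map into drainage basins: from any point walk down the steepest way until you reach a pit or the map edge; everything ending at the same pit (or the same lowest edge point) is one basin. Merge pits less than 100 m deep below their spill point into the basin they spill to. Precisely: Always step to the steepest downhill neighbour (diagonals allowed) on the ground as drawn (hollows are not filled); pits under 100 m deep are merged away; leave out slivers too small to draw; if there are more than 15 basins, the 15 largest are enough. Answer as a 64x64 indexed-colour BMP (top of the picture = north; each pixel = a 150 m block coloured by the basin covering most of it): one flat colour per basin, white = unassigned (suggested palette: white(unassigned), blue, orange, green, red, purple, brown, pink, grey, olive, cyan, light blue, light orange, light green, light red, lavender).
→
<image width="64" height="64" href="data:image/bmp;base64,Qk12CAAAAAAAAHYAAAAoAAAAQAAAAEAAAAABAAQAAAAAAAAIAAATCwAAEwsAABAAAAAAAAAA////ALR3HwAOf/8ALKAsACgn1gC9Z5QAS1aMAMJ34wB/f38AIr28AM++FwDox64AeLv/AIrfmACWmP8A1bDFACIiIiIiIiIiIiIiIiIiZmZmZEREREREREREREREREREIiIiIiIiIiIiIiIiIiImZmZkREREREREREREREREREQiIiIiIiIiIiIiIiIiIiZmZmRERERERERERERERERERCIiIiIiIiIiIiIiIiIiJmZmZkREREREREREREREREREIiIiIiIiIiIiIiIiIiIiZmZmREREREREREREREREREQiIiIiIiIiIiIiIiIiIiImZmZkRERERERERERERERERCIiIiIiIiIiIiIiIiIiIiJmZmZEREREREREREREREREIiIiIiIiIiIiIiIiIiIiIiZmZmREREREREREREREREQiIiIiIiIiIiIiIiIiIiIiImZmZERERERERERERERERCIiIiIiIiIiIiIiIiIiIiIiZmZmREREREREREREREREIiIiIiIiIiIiIiIiIiIiIiJmZmZEREREREREREREREQiIiIiIiIiIiIiIiIiIiIiImZmZkRERERERERERERERCIiIiIiIiIiIiIiIiIiIiIiZmZmREREREREREREREREIiIiIiIiIiIiIiIiIiIiIiJmZmYRFEREREREREREREQiIiIiIiIiIiIiIiIiIiIiImZmYREURERERERERERERCIiIiIiIiIiIiIiIiIiIiIiJmYRERREREREREREREREIiIiIiIiIiIiIiIiIiIiIiImERERVUREREREREREREQiIiIiIiIiIiIiIiIiIiIiIiERERFVVVVURERERERERCIiIiIiIiIiIiIiIiIiIiIiEREREVVVVVREREREREREIiIiIiIiIiIiIiIiIiIiIhERERERVVVVVUREREREREQiIiIiIiIiIiIiIiIiIiIhERERERFVVVVVVERERERERCIiIiIiIiIiIiIiIiIiIhEREREREREREVVVVEREREREIiIiIiIiIiIiIiIiIiIiERERERERERERFVVVVUREREQiIiIiIiIiIiIiIiIiIiERERERERERERERVVVVVVVEVSIiIiIiIiIiIiIiIiIiEREREREREREREREVVVVVVVVVIiIiIiIiIiIiIiIiIiERERERERERERERERVVVVVVVVUiIiIiIiIiIiIiIiIiIRERERERERERERERVVVVVVVVVSIiIiIiIiIiIiIiIiIREREREREREREREREVVVVVVVVVIiIiIiIiIiIiIiIiIRERERERERERERERERVVVVVVVVUiIiIiIiIiIiIiIiIhEREREREREREREREREVVVVVVVVSIiIiIiIiIiIiIiIiERERERERERERERERERFVVVVVVViCKIIiIiIiIiIiIiIREREREREREREREREREVVVVVVVeIiIgiIiIiIiIiIiIhERERERERERERERERERVVVVVVd4iIiCIiIiIiIiIiIRERERERERERERERERERFVVVVVd3iIiCIiIiIiIiIiIREREREREREREREREREREVVVVVd3eIiIIiIiIiIiIiIhERERERERERERERERERERFVVVV3d4iIgiIiIiIiIiIiEREREREREREREREREREREVVVVXd3iIiDMyIjMzIiIiIhERERERERERERERERERERFVVXd3eIgzMzMzMzMyIiIzERERERERERERERERERERERFVd3d4gzMzMzMzMzIiIjMxERERERERERERERERERERERF3d3gzMzMzMzMzMiIiMzEREREREREREREREREREREREXd3eDMzMzMzMzMzIiIzMRERERERERERERERERERERERd3dzMzMzMzMzMzMiIzMxEREREREREREREREREREREREXcRMzMzMzMzMzMzIzMzEREREREREREREREREREREREREREzMzMzMzMzMzMzMzMxERERERERERERERERERERERERETMzMzMzMzMzMzMzMzERERERERERERERERERERERERERMzMzMzMzMzMzMzMzMREREREREREREREREREREREREREzMzMzMzMzMzMzMzMxERERERERERERERERERERERERETMzMzMzMzMzMzMzMxERERERERERERERERERERERERERMzMzMzMzMzMzMzMzEREREREREREREREREREREREREREzMzMzMzMzMzMzMzMRERERERERERERERERERERERERETMzMzMzMzMzMzMzMxERERERERERERERERERERERERERMzMzMzMzMzMzMzMzEREREREREREREREREREREREREREzMzMzMzMzMzMzMzMRERERERERERERERERERERERERETMzMzMzMzMzMzMzMxERERERERERERERERERERERERERMzMzMzMzMzMzMzMzEREREREREREREREREREREREREREzMzMzMzMzMzMzMzMxERERERERERERERERERERERERETMzMzMzMzMzMzMzMzERERERERERERERERERERERERERMzMzMzMzMzMzMzMxEREREREREREREREREREREREREREzMzMzMzMzMzMzMzERERERERERERERERERERERERERETMzMzMzMzMzMzMzERERERERERERERERERERERERERERMzMzMzMzMzMzMzMREREREREREREREREREREREREREREzMzMzMzMzMzMzMRERERERERERERERERERERERERERETMzMzMzMzMzMzMxERERERERERERERERERERERERERER"/>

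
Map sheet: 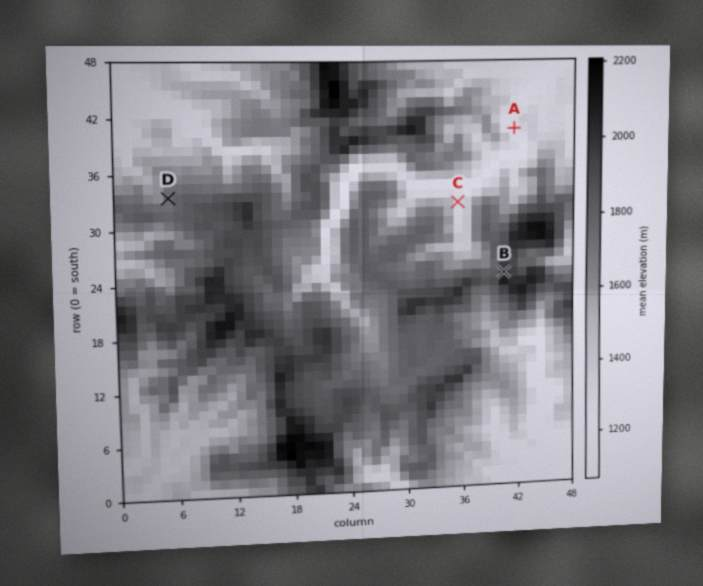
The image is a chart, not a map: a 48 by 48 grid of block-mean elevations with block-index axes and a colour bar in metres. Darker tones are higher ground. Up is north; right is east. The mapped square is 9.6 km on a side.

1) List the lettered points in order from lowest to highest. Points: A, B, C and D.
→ A C D B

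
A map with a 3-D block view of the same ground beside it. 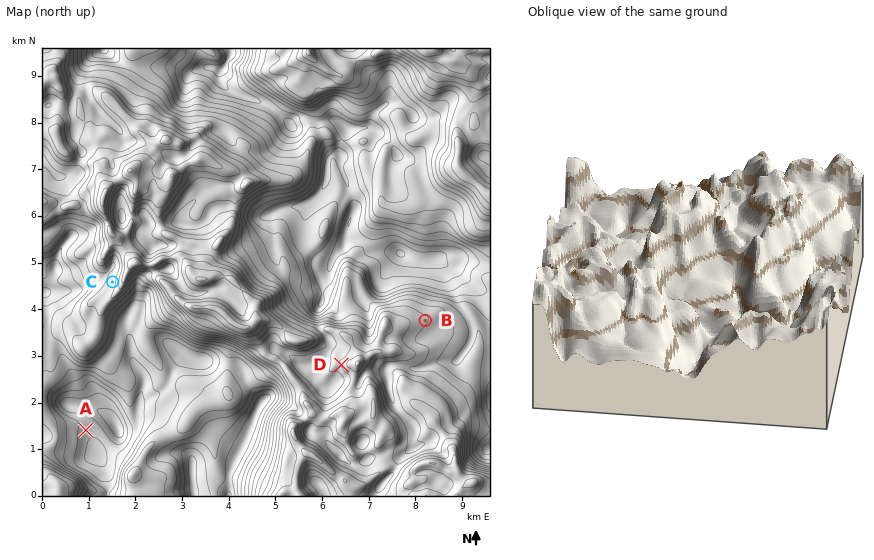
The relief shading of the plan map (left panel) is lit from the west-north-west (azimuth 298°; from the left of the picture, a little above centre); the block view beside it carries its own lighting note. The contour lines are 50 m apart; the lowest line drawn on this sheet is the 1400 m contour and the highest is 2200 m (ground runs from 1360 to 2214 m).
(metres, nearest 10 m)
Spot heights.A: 1470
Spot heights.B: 1810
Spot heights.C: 1880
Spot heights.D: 1950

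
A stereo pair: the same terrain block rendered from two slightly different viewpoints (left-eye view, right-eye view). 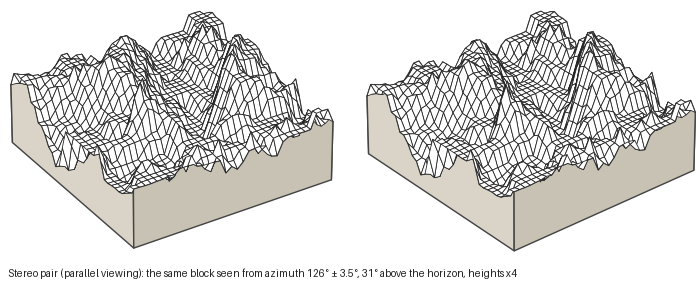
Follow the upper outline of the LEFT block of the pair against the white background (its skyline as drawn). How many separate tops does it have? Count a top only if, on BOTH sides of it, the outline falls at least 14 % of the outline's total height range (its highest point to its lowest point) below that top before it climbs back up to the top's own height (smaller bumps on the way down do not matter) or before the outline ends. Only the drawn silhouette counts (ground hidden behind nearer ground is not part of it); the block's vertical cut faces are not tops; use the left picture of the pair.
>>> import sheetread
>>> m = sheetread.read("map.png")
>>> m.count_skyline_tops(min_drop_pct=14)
2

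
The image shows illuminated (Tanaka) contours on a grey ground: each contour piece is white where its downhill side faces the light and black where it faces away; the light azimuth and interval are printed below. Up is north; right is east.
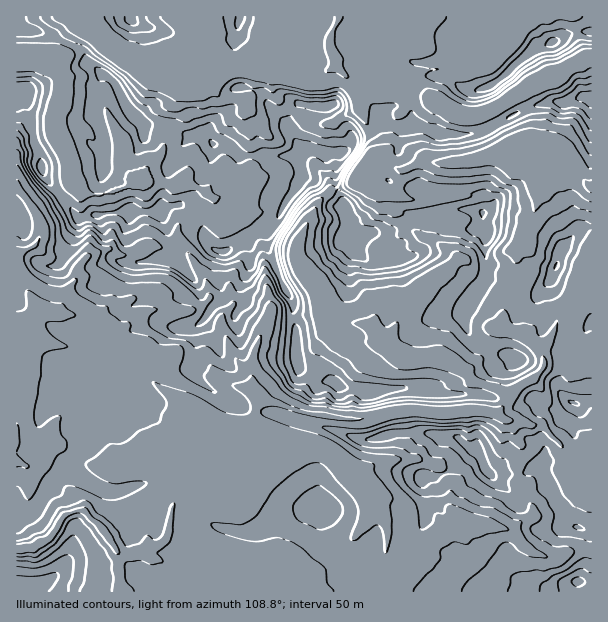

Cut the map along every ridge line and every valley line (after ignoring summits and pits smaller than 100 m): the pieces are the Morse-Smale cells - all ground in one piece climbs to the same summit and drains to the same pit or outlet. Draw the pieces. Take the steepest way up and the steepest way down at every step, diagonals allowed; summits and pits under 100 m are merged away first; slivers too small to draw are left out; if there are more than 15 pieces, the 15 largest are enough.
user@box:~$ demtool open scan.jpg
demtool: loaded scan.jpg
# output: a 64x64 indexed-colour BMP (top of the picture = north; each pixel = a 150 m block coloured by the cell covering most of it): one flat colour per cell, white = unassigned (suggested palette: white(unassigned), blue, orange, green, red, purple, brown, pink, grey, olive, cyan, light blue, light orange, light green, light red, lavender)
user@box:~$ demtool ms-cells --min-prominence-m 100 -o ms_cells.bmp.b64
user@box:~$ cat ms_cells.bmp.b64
<image width="64" height="64" href="data:image/bmp;base64,Qk12CAAAAAAAAHYAAAAoAAAAQAAAAEAAAAABAAQAAAAAAAAIAAATCwAAEwsAABAAAAAAAAAA////ALR3HwAOf/8ALKAsACgn1gC9Z5QAS1aMAMJ34wB/f38AIr28AM++FwDox64AeLv/AIrfmACWmP8A1bDFAIiIiIiIgREREREREREREREREREREiIiIiIiIiIiIiIiiIiIiIiBERERERERERERERERERESIiIiIiIiIiIiIiKIiIiIiIEREREREREREREREREREREiIiIiIiIiIiIiIoiIiIiIgREREREREREREREREREREREiIiIiIiIiIiIiiIiIiIiBERERERERERERERERERERERIiIiIiIiIiIiIRGIiIiIERERERERERERERERERERERESIiIiIiIiIiIhERiIiIEREREREREREREREREREREREREiIiIiIiIiIiEREYiIEREREREREREREREREREREREREREiIiIiIiIiIRERGIERERERERERERERERERERERERERESIiIiIiIiIhERERERERERERERERERERERERERERERESIiIiIiIiIiERERERERERERERERERERERERERERERERIiIiIiIiIiIREREREREREREREREREREREREREREREREiIiIiIiIiIhERERERERERERERERERERERERERERERESIiIiIiIiIiERERERERERERERERERERERERERERERESIiIiIiIiIiIREREREREREREREREREREREREREREREiIiIiIiIiIiZhERERERERERERERERERERERERERERIiIiIiIiIiIiZmEREREREREREREREREREREREREREREiIiIiIiIiIiZmYRERERERERERERERERERERERERERESIiIiIiIiIiZmZhERERERERERERERERERERERERERERIiIiIiIiIiZmZmEREREREREREREREREREREREREREREiIiIiIiZmZmZmYRERERERERERERERERERERERERERERERERERFmZmZmZhERERERERERERERERERERERERERERERERERERZmZmZmEREREREREREREREREREREREREREREREREREREWZmZmYRERERERERERERERERERERERERERERERERERERFmZmZhERERERERERERERERERERERERERERERERERERERZmZmEREREREREREREREREREREREREREREREREREREREWZmYREREREREREREREREREREREREREREREREREREREWZmZhERERERERERERERERERERERERERERERERERERERpmZmEREREREREREREREREREREREREREREREREREREaqmZmYRERERERERERERERERERERERERERERERERERGqqqpmZhEREREREREREREREREREREREREREREREREREaqqqmZmERERERERERERERERERERERERERERERERERERqqqqpmYREREREREREREREREREREREREREREREREREREaqqqmZhERERERERERERERERERERERERERERERERERERGqqqpmERERERERERERERERERERERERERERERERERERERqqqmYRERERERERERERERERERERERERERERERERETMzOZmqqhERERERERERERERERERERERERERERERERERMzOZmaqqEREREREREREREREREREREREREREREREREREzM5mZqqoRERERERERERERERERERERERERERERERERETMzmZmaqhERERERERERERERERERERERERMRERERERERMzOZmZmqEREREREREREREREREREREREREzMzEREREzEzMzmZmZkRERERERERERERERERERERERETMzMzMzMzMzMzOZmZmRERERERERERERERERERERERERMzMzMzMzMzMzMzmZmZF3cRERERERERERERERERERERMzMzMzMzMzMzMzOZmZl3d3EREREREREREREREREREREzMzMzMzMzMzMzM5mZmXd3dxERERERERERERERERERETMzMzMzMzMzMzMzOZmbd3d3ERERERERERERERERERERMzMzMzMzMzMzMzM5mZt3d3cREREREREREREREREREREzMzMzMzMzMzMzMzmZu3d3dxERERERERERERERERERETMzMzMzMzMzMzMzMzu7d3dxEREREREREREREREREREREzMzMzMzMzMzO7u7u7t3d3ERERERERERERERERERERERMzMzMzMzMzM7u7u7u3d3ERERERERERERERERERERERERMxEzERERE7u7u7u7d3cREREREREREREREREREREREREREREREREcu7u7u7t3d3ERERERERERERERERERERERERERERFEREzMu7u7u3d3cRERERERERERERERERERERERERERRERERMzMzMu7d3dxERERERERERERERERERERERERERRERERERMzMzMx3d3ERERERERERERERERERERERERFERERERERERMzMzHd3cRERERERERERERERERERERRERERERERERERERMzMd3dxERERERVVVVVVVVVRERERRERERERERERERERERMxxERERERFVVVVVVVVVVVERERERRERERERERERERERERBERERERFVVVVVVVVVVVUREREREUREREREREREREREREERERERFVVVVVVVVVVVVVVRERERREREREREREREREREQRERERFVVVVVVVVVVVVVVVEREREURERERERERERERERBERERFVVVVVVVVVVVVVVVURERERRERERERERERERERE"/>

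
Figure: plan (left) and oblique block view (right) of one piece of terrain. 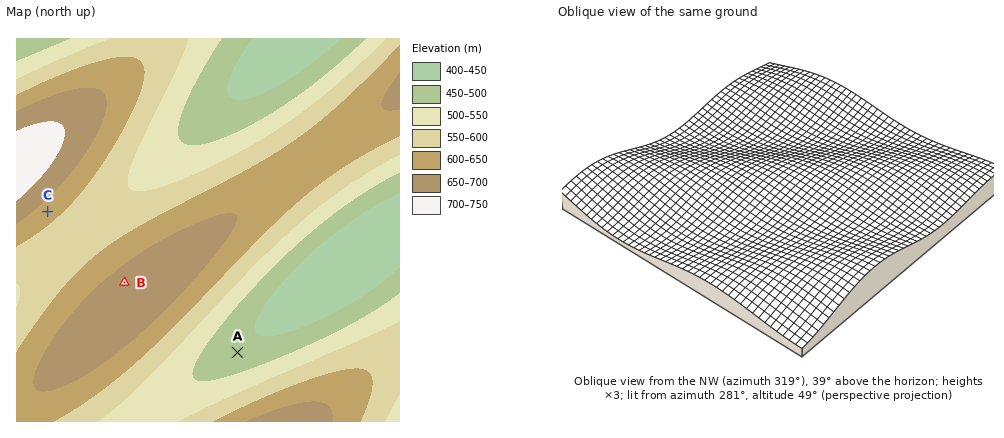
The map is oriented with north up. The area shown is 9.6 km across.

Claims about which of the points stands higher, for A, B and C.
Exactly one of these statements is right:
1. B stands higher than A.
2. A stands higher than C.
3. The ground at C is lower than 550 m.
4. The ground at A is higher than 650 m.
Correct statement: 1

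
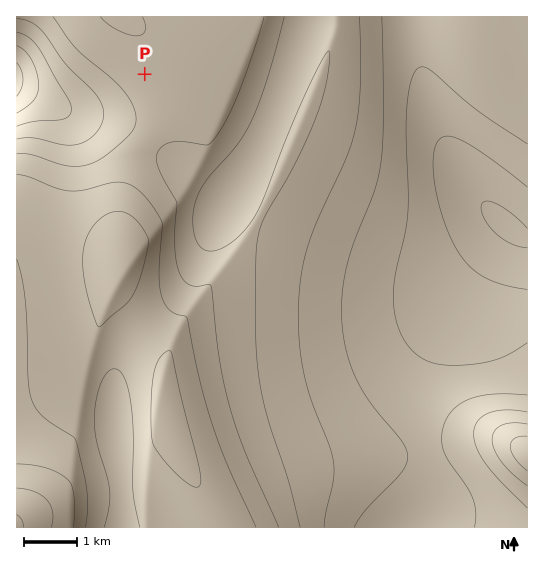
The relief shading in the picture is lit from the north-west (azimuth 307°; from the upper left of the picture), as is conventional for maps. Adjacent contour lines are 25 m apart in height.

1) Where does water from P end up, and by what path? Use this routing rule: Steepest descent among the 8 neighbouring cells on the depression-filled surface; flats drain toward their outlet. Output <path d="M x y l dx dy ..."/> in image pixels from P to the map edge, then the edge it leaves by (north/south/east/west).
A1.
<path d="M145 74l-30 29-14 0-2 2-44 0-21-12-3 0-9-4-4 0-1-2"/>
exit: west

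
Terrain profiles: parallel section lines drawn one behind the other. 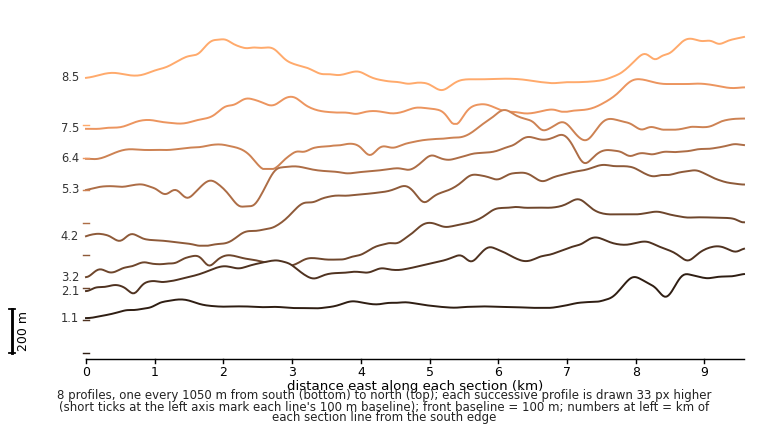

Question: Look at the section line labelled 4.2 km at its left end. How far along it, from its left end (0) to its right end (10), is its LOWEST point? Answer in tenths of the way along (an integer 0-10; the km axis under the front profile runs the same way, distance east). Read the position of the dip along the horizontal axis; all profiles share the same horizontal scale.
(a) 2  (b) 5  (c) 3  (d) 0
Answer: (a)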